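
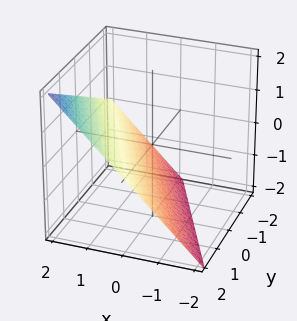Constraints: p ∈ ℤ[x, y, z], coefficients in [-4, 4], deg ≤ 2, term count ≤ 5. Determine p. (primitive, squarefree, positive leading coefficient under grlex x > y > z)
2*x + y - 2*z - 2

1. deg p = 1. Every cross-section is a straight line — this is a plane.
2. Checking where it meets the axes: it meets the y-axis at y = 2 (among the integer gridlines); it crosses the x-axis at the gridline x = 1; one z-axis crossing is at z = -1.
3. Matching integer coefficients to the picture gives p.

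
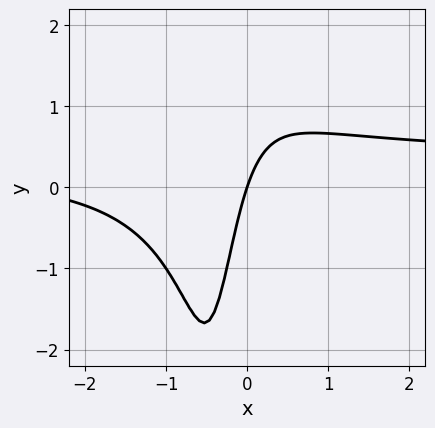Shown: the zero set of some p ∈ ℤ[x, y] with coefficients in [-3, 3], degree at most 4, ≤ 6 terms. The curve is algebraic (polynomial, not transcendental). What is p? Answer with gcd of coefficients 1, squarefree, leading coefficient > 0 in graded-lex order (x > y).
3*x^2*y - x^2 + 2*x*y - 3*x + y

First, deg p = 3. No degree-2 curve has this shape.
Next, from the visible intercepts: it crosses the x-axis at the gridline x = 0; one y-axis crossing is at y = 0.
Finally, together with the visible shape, these determine p as stated.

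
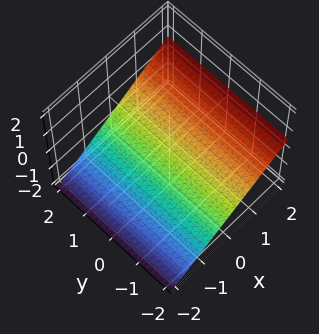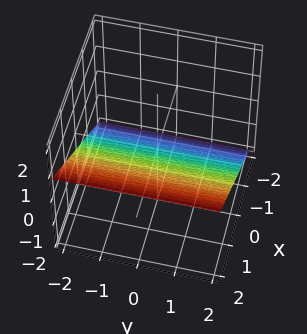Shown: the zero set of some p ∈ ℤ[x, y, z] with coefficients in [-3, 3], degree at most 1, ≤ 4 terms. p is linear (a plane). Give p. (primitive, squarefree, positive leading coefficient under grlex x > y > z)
2*x - 3*z - 2

1. deg p = 1.
2. From the axis intercepts and sections: it crosses the x-axis at the gridline x = 1; no y-intercept at any integer in the box.
3. Matching integer coefficients to the picture gives p.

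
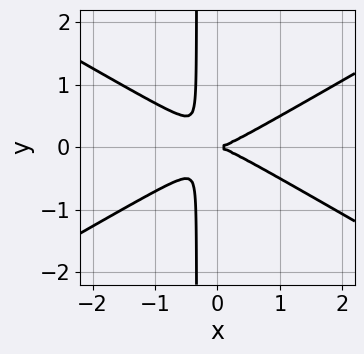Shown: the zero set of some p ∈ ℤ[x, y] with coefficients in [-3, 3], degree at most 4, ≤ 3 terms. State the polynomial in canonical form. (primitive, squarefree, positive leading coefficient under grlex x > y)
(a) The degree is 3 — a generic line meets the curve in up to 3 points.
(b) Symmetries: it's symmetric under y → −y, forcing even powers of y.
(c) From the axis intercepts and sections: it crosses the x-axis at the gridline x = 0; it crosses the y-axis at the gridline y = 0.
(d) Matching integer coefficients to the picture gives p.

x^3 - 3*x*y^2 - y^2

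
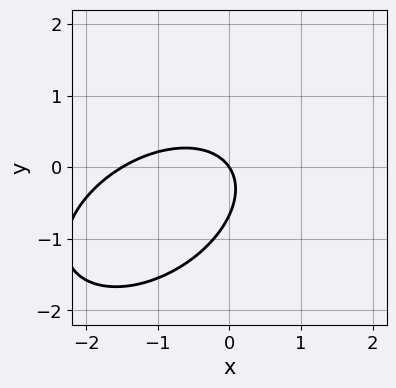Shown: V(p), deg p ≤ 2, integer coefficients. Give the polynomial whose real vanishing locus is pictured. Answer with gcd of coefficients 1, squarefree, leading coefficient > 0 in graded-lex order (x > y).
2*x^2 - 2*x*y + 3*y^2 + 3*x + 2*y

(a) deg p = 2.
(b) Checking where it meets the axes: one x-axis crossing is at x = 0; it meets the y-axis at y = 0 (among the integer gridlines).
(c) Fitting integer coefficients to these (and the overall shape) gives p.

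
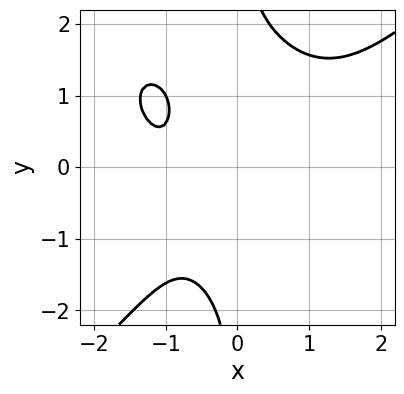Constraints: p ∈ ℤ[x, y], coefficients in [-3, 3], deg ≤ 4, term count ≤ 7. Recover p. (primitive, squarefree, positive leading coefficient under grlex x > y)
The degree is 4 — the shape is more complex than any degree-3 curve.
Reading off the gridlines: no y-intercept at any integer in the box; the curve avoids every integer x-axis point in the box.
Matching integer coefficients to the picture gives p.

x^4 - x*y^3 - 2*x^2*y + 3*x + 3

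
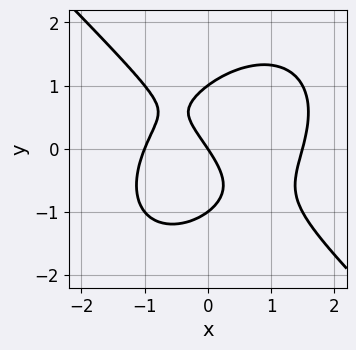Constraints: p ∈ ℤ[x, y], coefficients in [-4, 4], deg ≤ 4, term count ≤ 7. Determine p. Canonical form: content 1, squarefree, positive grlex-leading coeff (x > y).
2*x^3 + 2*y^3 - x^2 - 3*x - 2*y

deg p = 3. The shape is more complex than any degree-2 curve.
Observable constraints: among the integer gridlines, it crosses the y-axis at y ∈ {-1, 0, 1}; the x-axis gridline crossings are at x ∈ {-1, 0}.
Putting this together gives p.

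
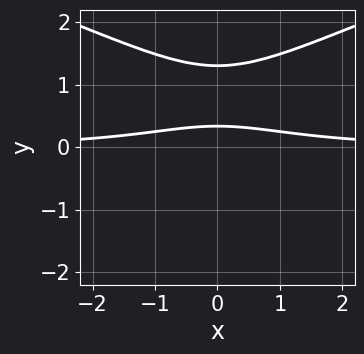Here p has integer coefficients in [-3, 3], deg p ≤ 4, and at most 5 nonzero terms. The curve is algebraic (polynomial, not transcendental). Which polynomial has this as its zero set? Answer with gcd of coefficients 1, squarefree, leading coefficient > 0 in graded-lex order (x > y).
y^4 - x^2*y - 3*y + 1

1. Degree: a generic line meets the curve in up to 4 points, so deg p = 4.
2. Symmetries: it's symmetric under x → −x, forcing even powers of x.
3. Checking where it meets the axes: the curve avoids every integer x-axis point in the box.
4. Assembling these constraints gives the stated polynomial.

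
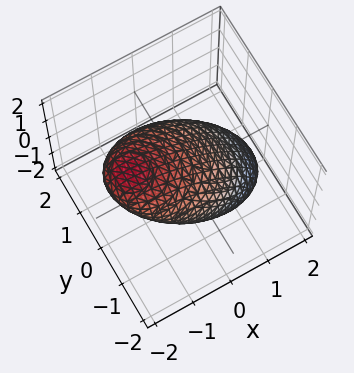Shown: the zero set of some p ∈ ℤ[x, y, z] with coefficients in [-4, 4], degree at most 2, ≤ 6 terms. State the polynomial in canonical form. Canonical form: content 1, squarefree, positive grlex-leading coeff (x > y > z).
2*x^2 + 3*x*z + 2*y^2 + 2*z^2 - 3

(a) The degree is 2 — a generic line meets the surface in up to 2 points.
(b) The integer polynomial consistent with all of this is the stated p.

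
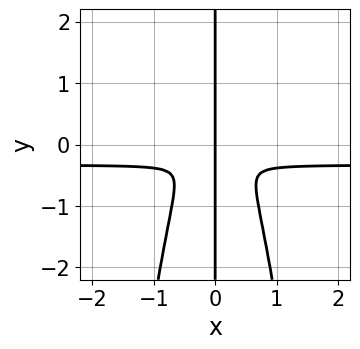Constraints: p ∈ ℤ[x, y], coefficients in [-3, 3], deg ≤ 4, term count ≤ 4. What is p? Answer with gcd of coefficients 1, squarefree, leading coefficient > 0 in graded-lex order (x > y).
3*x^3*y + x^3 + x*y^2

deg p = 4. No degree-3 curve has this shape.
From the axis intercepts and sections: every point of the y-axis in the box is on the curve; it meets the x-axis at x = 0 (among the integer gridlines).
Solving for integer coefficients yields p as stated.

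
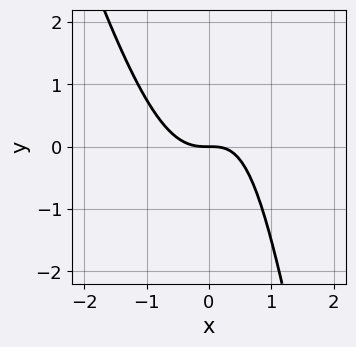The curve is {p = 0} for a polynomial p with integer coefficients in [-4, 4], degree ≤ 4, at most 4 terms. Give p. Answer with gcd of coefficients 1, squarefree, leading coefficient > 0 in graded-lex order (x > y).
1. deg p = 3.
2. From the axis intercepts and sections: it meets the y-axis at y = 0 (among the integer gridlines); one x-axis crossing is at x = 0.
3. The integer polynomial consistent with all of this is the stated p.

3*x^3 + x^2*y - x*y + 2*y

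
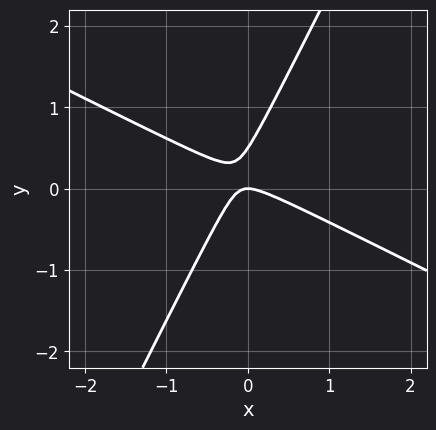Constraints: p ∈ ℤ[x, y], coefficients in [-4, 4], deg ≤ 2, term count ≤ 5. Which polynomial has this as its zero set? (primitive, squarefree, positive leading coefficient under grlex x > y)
2*x^2 + 3*x*y - 2*y^2 + y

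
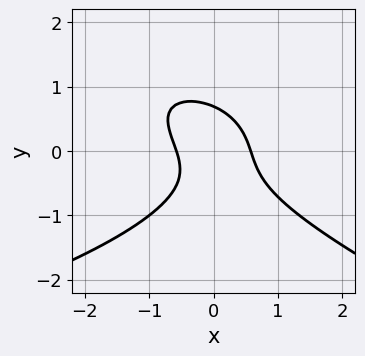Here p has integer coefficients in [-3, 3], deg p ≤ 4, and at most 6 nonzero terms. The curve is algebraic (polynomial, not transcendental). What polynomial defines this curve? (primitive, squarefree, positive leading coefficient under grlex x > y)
1. The degree is 3 — a generic line meets the curve in up to 3 points.
2. Putting this together gives p.

x*y^2 + 3*y^3 + 3*x^2 + 2*x*y - 1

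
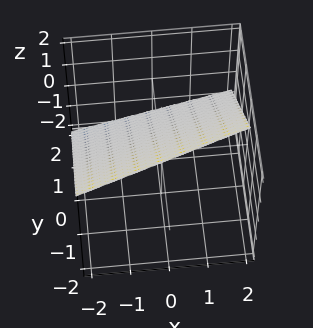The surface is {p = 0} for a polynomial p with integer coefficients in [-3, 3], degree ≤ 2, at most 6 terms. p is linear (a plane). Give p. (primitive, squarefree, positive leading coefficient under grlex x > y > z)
x - 3*y - 3*z + 2

(a) deg p = 1. Every cross-section is a straight line — this is a plane.
(b) From the axis intercepts and sections: it crosses the x-axis at the gridline x = -2.
(c) Assembling these constraints gives the stated polynomial.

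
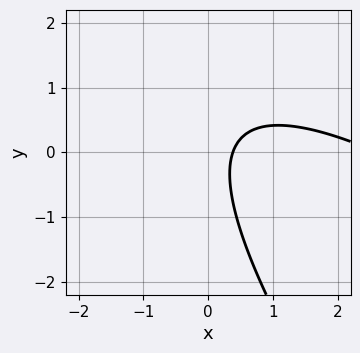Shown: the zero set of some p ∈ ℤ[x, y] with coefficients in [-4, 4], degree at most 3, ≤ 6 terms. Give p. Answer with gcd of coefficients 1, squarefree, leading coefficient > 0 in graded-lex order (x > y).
deg p = 2. No degree-1 curve has this shape.
From the visible intercepts: it misses every integer gridline on the y-axis.
The integer polynomial consistent with all of this is the stated p.

x^2 + 2*x*y + y^2 - 3*x + 1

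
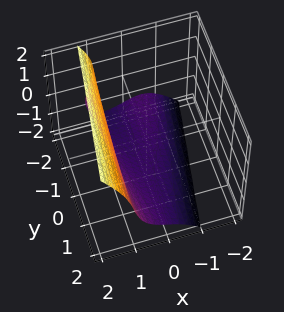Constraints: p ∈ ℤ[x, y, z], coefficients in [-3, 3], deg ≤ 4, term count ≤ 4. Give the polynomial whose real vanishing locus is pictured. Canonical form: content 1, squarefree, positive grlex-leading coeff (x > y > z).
First, deg p = 3.
Then, from the visible intercepts: no y-intercept at any integer in the box; one x-axis crossing is at x = 1.
Finally, fitting integer coefficients to these (and the overall shape) gives p.

3*x^3 - x*y*z - z^3 - 3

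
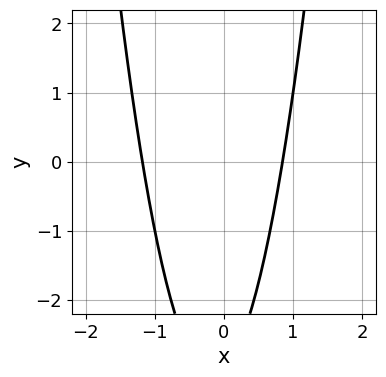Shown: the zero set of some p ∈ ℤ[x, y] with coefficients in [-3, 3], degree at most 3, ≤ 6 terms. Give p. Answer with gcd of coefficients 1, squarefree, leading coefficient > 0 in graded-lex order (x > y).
3*x^2 + x - y - 3

1. The degree is 2 — the shape is more complex than any degree-1 curve.
2. Reading off the gridlines: no y-intercept at any integer in the box.
3. Matching integer coefficients to the picture gives p.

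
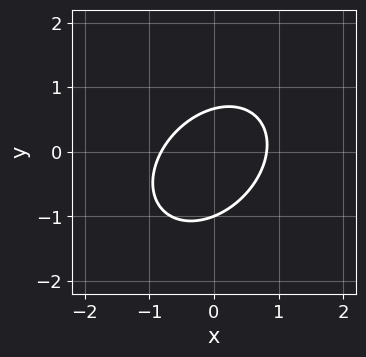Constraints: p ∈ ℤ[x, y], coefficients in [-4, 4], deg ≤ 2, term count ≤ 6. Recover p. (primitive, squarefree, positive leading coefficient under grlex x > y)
3*x^2 - 2*x*y + 3*y^2 + y - 2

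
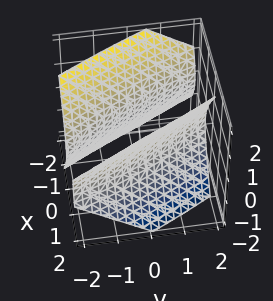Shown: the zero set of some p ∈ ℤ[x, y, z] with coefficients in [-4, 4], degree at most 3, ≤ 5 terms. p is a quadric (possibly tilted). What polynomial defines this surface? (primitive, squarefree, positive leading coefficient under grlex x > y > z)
I count 2 distinct pieces.
deg p = 2.
From the visible intercepts: the surface avoids every integer z-axis point in the box; among the integer gridlines, it crosses the x-axis at x ∈ {-1, 1}.
Putting this together gives p.

3*x^2 + 3*x*y + y^2 - 2*z^2 - 3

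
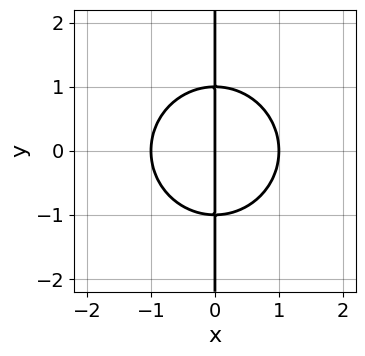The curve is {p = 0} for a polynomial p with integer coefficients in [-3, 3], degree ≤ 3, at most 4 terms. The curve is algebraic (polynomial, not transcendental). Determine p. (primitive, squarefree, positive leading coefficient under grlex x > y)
x^3 + x*y^2 - x

1. The degree is 3 — the shape is more complex than any degree-2 curve.
2. Symmetries: the y ↦ −y reflection is a symmetry, so y appears only in even powers.
3. From the axis intercepts and sections: every point of the y-axis in the box is on the curve; among the integer gridlines, it crosses the x-axis at x ∈ {-1, 0, 1}.
4. These observations pin down the coefficients.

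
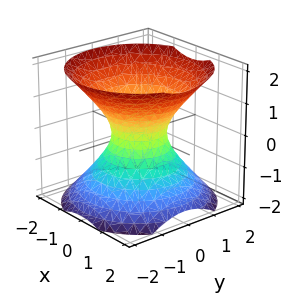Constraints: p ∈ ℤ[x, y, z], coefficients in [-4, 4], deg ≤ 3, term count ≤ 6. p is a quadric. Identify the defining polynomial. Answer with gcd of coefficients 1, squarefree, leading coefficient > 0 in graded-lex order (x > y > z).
3*x^2 + 3*y^2 - 3*z^2 - 2

First, deg p = 2.
Next, symmetries: the z ↦ −z reflection is a symmetry, so z appears only in even powers; the z-axis is an axis of rotation, so x and y enter only as x² + y².
Next, from the axis intercepts and sections: no z-intercept at any integer in the box; a circular section at z = -1 has radius between 1 and 2.
Finally, putting this together gives p.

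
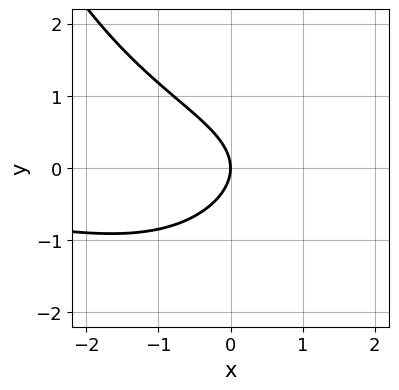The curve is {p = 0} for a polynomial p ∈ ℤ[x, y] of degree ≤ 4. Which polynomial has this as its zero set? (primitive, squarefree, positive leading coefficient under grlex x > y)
x^2*y - 3*y^2 - 3*x

First, the degree is 3 — no degree-2 curve has this shape.
Then, against the integer gridlines: one x-axis crossing is at x = 0; one y-axis crossing is at y = 0.
Finally, putting this together gives p.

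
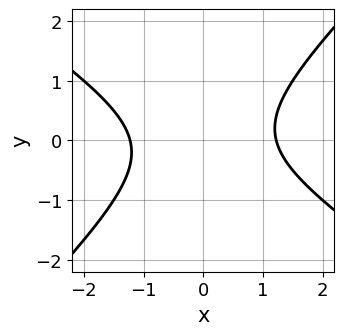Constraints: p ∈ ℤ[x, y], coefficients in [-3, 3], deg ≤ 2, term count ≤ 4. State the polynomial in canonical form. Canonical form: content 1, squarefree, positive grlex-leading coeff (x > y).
2*x^2 + x*y - 3*y^2 - 3

Degree: the shape is more complex than any degree-1 curve, so deg p = 2.
Against the integer gridlines: no y-intercept at any integer in the box.
Matching integer coefficients to the picture gives p.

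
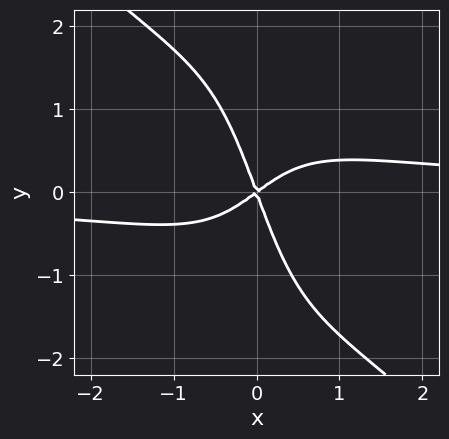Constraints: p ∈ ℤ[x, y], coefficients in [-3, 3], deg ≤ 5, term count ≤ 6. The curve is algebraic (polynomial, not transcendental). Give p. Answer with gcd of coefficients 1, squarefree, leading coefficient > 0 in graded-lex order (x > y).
(a) deg p = 4.
(b) Reading off the gridlines: it crosses the y-axis at the gridline y = 0; it crosses the x-axis at the gridline x = 0.
(c) Solving for integer coefficients yields p as stated.

2*x^3*y + 2*x^2*y^2 - 2*x^2 + 2*x*y + y^2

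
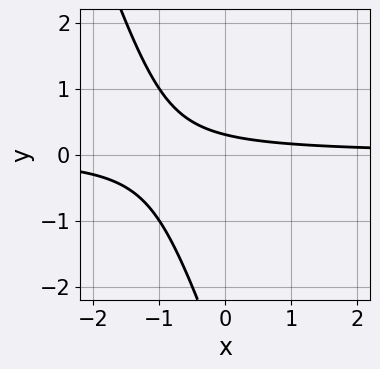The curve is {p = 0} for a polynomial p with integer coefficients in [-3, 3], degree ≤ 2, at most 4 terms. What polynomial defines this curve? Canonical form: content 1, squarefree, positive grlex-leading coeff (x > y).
1. deg p = 2. A generic line meets the curve in up to 2 points.
2. Reading off the gridlines: it misses every integer gridline on the x-axis.
3. Fitting integer coefficients to these (and the overall shape) gives p.

3*x*y + y^2 + 3*y - 1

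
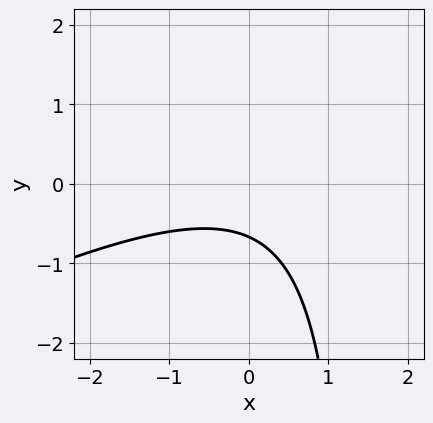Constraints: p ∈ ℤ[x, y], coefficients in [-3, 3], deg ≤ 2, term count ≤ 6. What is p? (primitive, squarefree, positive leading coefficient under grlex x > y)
x^2 - 2*x*y + 3*y + 2

(a) The degree is 2 — the shape is more complex than any degree-1 curve.
(b) Reading off the gridlines: the curve avoids every integer x-axis point in the box.
(c) Matching integer coefficients to the picture gives p.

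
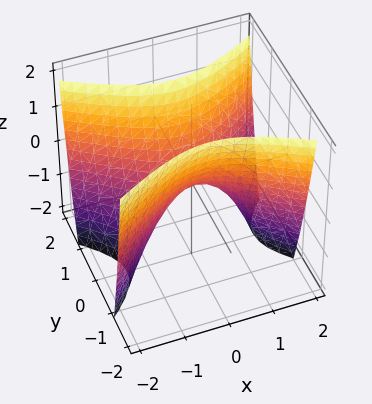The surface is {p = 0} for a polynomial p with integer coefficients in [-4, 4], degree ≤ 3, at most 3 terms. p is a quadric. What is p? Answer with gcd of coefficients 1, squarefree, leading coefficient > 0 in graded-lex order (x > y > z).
Degree: a saddle surface; a quadric, so deg p = 2.
Symmetries: mirror symmetry x ↦ −x ⇒ only even powers of x; the y ↦ −y reflection is a symmetry, so y appears only in even powers.
Observable constraints: it crosses the x-axis at the gridline x = 0; it meets the y-axis at y = 0 (among the integer gridlines); one z-axis crossing is at z = 0.
Together with the visible shape, these determine p as stated.

x^2 - 2*y^2 + z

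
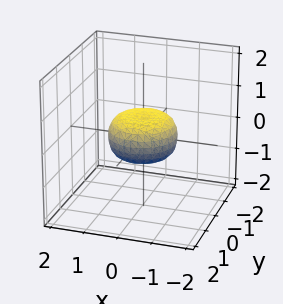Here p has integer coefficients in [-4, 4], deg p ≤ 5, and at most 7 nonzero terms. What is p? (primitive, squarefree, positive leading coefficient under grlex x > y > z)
(a) Degree: no degree-3 surface has this shape, so deg p = 4.
(b) By symmetry, the z-axis is an axis of rotation, so x and y enter only as x² + y².
(c) From the visible intercepts: among the integer gridlines, it crosses the y-axis at y ∈ {-1, 1}; among the integer gridlines, it crosses the x-axis at x ∈ {-1, 1}; a circular section at z = 0 has radius exactly 1.
(d) Solving for integer coefficients yields p as stated.

2*x^4 + 4*x^2*y^2 + 2*y^4 - x^2 - y^2 + 3*z^2 - 1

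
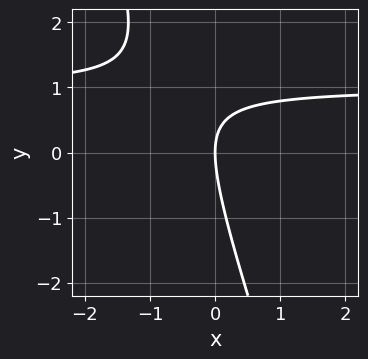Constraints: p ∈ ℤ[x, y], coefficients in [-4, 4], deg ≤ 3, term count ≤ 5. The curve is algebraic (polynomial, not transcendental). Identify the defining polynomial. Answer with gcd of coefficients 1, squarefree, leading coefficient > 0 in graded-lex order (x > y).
3*x*y + y^2 - 3*x

Degree: the shape is more complex than any degree-1 curve, so deg p = 2.
Observable constraints: one x-axis crossing is at x = 0; one y-axis crossing is at y = 0.
These observations pin down the coefficients.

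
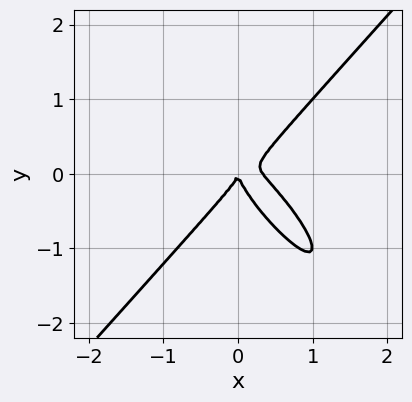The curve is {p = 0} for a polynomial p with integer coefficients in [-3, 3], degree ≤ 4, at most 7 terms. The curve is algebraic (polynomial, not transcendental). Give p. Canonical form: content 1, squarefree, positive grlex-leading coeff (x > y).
3*x^3 + 2*x^2*y - 2*x*y^2 - 2*y^3 - x^2

(a) deg p = 3. The shape is more complex than any degree-2 curve.
(b) Checking where it meets the axes: it crosses the x-axis at the gridline x = 0; it meets the y-axis at y = 0 (among the integer gridlines).
(c) Together with the visible shape, these determine p as stated.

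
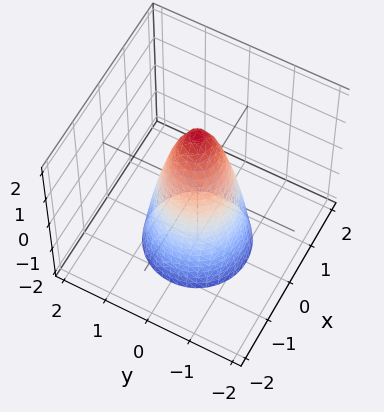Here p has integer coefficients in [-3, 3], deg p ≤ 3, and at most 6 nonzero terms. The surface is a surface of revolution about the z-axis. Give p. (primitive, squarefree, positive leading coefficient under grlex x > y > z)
First, the degree is 2 — no degree-1 surface has this shape.
Next, by symmetry, every cross-section ⟂ z is a circle, so x, y appear only via x² + y².
Next, observable constraints: a circular section at z = -2 has radius between 1 and 2; one z-axis crossing is at z = 2.
Finally, assembling these constraints gives the stated polynomial.

3*x^2 + 3*y^2 + z - 2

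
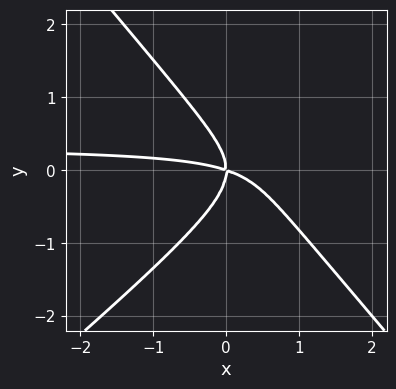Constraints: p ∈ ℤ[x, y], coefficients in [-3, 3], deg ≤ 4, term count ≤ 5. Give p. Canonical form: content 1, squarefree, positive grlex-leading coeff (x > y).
3*x^2*y - x*y^2 - 3*y^3 - x^2 - 3*x*y

(a) Degree: the shape is more complex than any degree-2 curve, so deg p = 3.
(b) Observable constraints: it crosses the x-axis at the gridline x = 0; it crosses the y-axis at the gridline y = 0.
(c) Putting this together gives p.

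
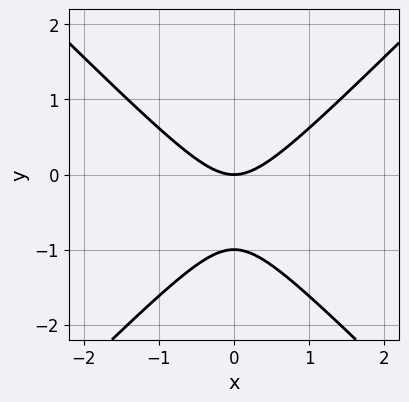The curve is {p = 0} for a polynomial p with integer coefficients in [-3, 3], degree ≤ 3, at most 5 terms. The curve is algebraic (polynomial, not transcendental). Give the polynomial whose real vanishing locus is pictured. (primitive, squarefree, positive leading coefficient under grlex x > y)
x^2 - y^2 - y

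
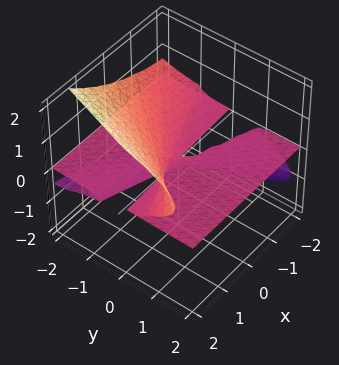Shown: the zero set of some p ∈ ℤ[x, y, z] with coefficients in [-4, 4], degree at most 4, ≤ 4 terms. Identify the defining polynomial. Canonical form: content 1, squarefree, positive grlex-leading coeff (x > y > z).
3*x*z^2 - 3*z^3 - 2*y*z

(a) Degree: the shape is more complex than any degree-2 surface, so deg p = 3.
(b) Against the integer gridlines: every point of the y-axis in the box is on the surface; one z-axis crossing is at z = 0.
(c) Matching integer coefficients to the picture gives p.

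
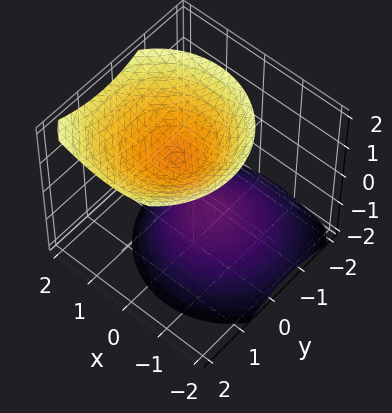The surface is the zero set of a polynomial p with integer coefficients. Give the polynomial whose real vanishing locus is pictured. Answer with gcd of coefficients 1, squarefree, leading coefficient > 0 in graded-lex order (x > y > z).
2*x^2 - x*z + 2*y^2 - y*z - 2*z^2 + 2

(a) The picture has 2 separate pieces. They look like related sheets of one shape, so recover p as a whole.
(b) Degree: the shape is more complex than any degree-1 surface, so deg p = 2.
(c) Against the integer gridlines: no y-intercept at any integer in the box; no x-intercept at any integer in the box.
(d) The integer polynomial consistent with all of this is the stated p. Check: (0, 0, -1) on the z-axis lies on the surface, and p(0, 0, -1) = 0. ✓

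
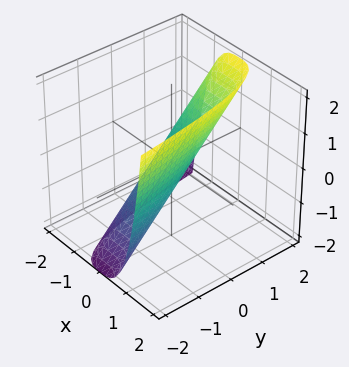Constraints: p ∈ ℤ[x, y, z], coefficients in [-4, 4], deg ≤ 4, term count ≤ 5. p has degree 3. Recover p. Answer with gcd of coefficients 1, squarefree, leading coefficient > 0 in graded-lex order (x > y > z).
x^3 + y - z

First, degree: no degree-2 surface has this shape, so deg p = 3.
Then, observable constraints: it meets the x-axis at x = 0 (among the integer gridlines); it crosses the y-axis at the gridline y = 0; one z-axis crossing is at z = 0.
Finally, together with the visible shape, these determine p as stated.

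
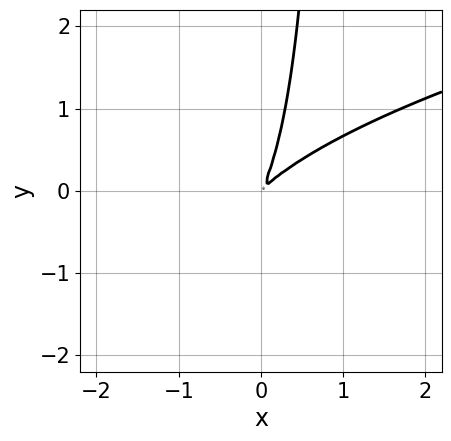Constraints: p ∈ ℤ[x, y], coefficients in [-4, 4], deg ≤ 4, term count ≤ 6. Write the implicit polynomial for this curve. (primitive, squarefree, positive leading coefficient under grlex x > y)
1. Degree: the shape is more complex than any degree-2 curve, so deg p = 3.
2. Solving for integer coefficients yields p as stated.

x*y^2 - 2*x^2 + 3*x*y - y^2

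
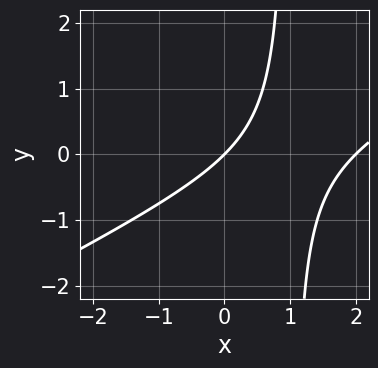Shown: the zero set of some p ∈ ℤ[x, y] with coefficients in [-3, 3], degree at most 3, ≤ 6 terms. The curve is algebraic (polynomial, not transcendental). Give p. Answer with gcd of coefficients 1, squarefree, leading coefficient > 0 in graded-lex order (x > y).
x^2 - 2*x*y - 2*x + 2*y

(a) deg p = 2.
(b) From the visible intercepts: it crosses the y-axis at the gridline y = 0; the x-axis gridline crossings are at x ∈ {0, 2}.
(c) These observations pin down the coefficients.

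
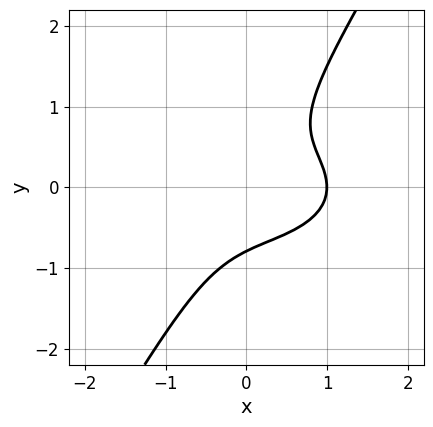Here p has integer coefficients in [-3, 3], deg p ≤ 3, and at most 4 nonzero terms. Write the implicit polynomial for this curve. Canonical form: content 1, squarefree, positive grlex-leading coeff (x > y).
First, degree: a generic line meets the curve in up to 3 points, so deg p = 3.
Then, from the axis intercepts and sections: it meets the x-axis at x = 1 (among the integer gridlines).
Finally, fitting integer coefficients to these (and the overall shape) gives p.

x^3 + 3*x*y^2 - 2*y^3 - 1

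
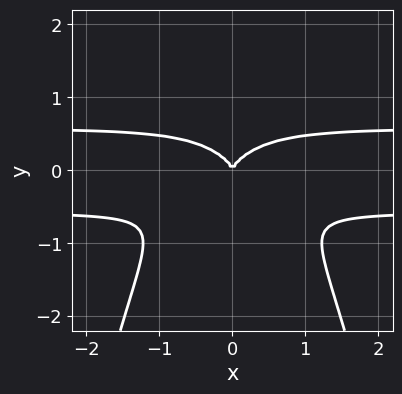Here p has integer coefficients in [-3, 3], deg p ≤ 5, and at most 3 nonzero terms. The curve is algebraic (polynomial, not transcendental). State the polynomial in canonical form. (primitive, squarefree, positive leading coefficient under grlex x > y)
(a) Degree: a generic line meets the curve in up to 4 points, so deg p = 4.
(b) Symmetries: it's symmetric under x → −x, forcing even powers of x.
(c) From the visible intercepts: it crosses the y-axis at the gridline y = 0; it meets the x-axis at x = 0 (among the integer gridlines).
(d) Matching integer coefficients to the picture gives p.

3*x^2*y^2 + 3*y^3 - x^2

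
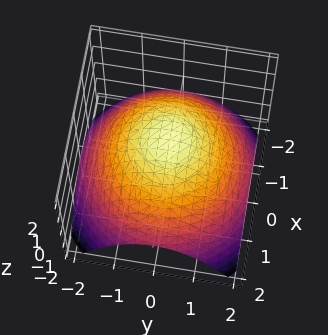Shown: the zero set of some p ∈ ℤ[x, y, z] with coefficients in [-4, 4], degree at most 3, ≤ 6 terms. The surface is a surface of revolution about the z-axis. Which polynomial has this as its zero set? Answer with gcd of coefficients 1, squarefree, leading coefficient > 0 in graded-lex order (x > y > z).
x^2 + y^2 + 2*z - 3

(a) Degree: no degree-1 surface has this shape, so deg p = 2.
(b) Symmetries: every cross-section ⟂ z is a circle, so x, y appear only via x² + y².
(c) Checking where it meets the axes: a circular section at z = 1 has radius exactly 1.
(d) Assembling these constraints gives the stated polynomial.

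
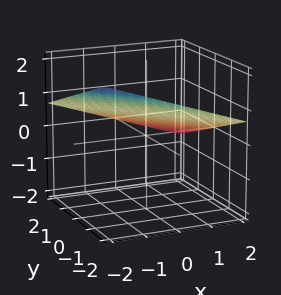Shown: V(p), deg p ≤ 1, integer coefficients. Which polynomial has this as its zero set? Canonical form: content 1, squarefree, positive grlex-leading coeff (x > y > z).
First, degree: every cross-section is a straight line — this is a plane, so deg p = 1.
Next, from the axis intercepts and sections: one x-axis crossing is at x = 2; one y-axis crossing is at y = 2.
Finally, together with the visible shape, these determine p as stated.

x + y + 3*z - 2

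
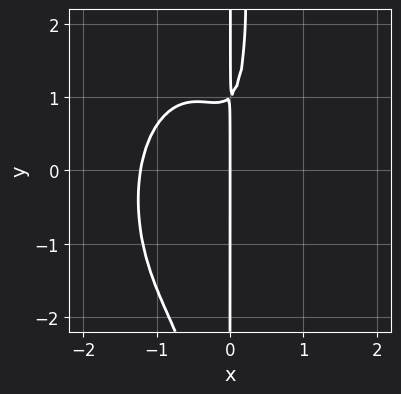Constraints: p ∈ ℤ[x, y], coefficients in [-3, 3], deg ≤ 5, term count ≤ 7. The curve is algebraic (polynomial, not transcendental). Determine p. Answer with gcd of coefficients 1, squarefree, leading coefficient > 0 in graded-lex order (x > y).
1. The degree is 4 — the shape is more complex than any degree-3 curve.
2. Against the integer gridlines: it crosses the x-axis at the gridline x = 0; the visible y-axis segment lies entirely on the curve.
3. These observations pin down the coefficients.

3*x^4 + x^2*y^2 + 3*x^3 - x*y + x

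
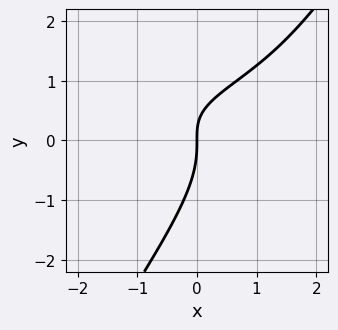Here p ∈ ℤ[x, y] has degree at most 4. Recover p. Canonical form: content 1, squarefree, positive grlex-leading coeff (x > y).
First, the degree is 3 — the shape is more complex than any degree-2 curve.
Then, observable constraints: one x-axis crossing is at x = 0; it meets the y-axis at y = 0 (among the integer gridlines).
Finally, solving for integer coefficients yields p as stated.

3*x*y^2 - 2*y^3 - 3*x*y + 3*x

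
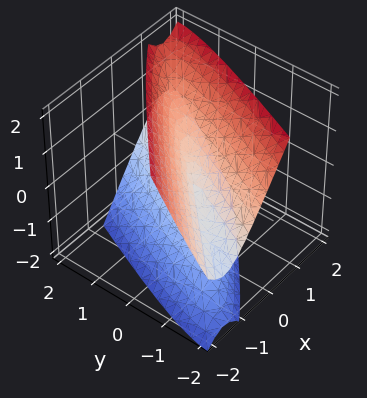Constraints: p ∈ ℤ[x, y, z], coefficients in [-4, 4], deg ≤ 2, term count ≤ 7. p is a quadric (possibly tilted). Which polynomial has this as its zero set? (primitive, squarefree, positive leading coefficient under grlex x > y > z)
1. The degree is 2 — a generic line meets the surface in up to 2 points.
2. Observable constraints: it meets the y-axis at y = 0 (among the integer gridlines); it meets the x-axis at x = 0 (among the integer gridlines); one z-axis crossing is at z = 0.
3. The integer polynomial consistent with all of this is the stated p.

2*x^2 - 3*x*y + y^2 + y*z - z^2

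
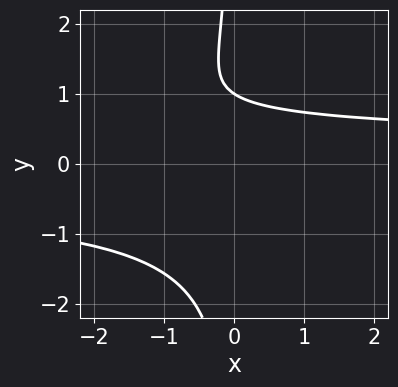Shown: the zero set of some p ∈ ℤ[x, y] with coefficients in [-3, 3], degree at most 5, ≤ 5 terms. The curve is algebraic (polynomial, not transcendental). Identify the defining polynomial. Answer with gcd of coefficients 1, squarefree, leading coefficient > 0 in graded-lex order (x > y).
First, the degree is 4 — no degree-3 curve has this shape.
Then, from the visible intercepts: no x-intercept at any integer in the box; it meets the y-axis at y = 1 (among the integer gridlines).
Finally, these observations pin down the coefficients.

2*x*y^3 + 3*y - 3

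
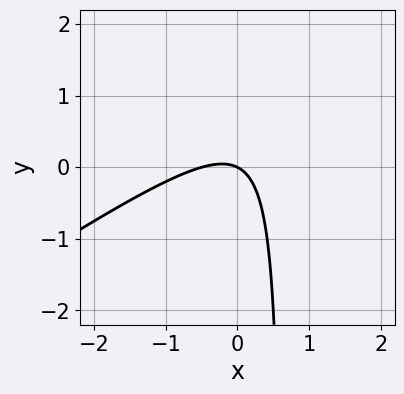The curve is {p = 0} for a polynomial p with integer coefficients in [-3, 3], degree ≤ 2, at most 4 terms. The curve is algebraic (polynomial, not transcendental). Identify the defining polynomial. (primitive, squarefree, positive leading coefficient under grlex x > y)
2*x^2 - 3*x*y + x + 2*y

First, the degree is 2 — a generic line meets the curve in up to 2 points.
Next, against the integer gridlines: one x-axis crossing is at x = 0; it meets the y-axis at y = 0 (among the integer gridlines).
Finally, together with the visible shape, these determine p as stated.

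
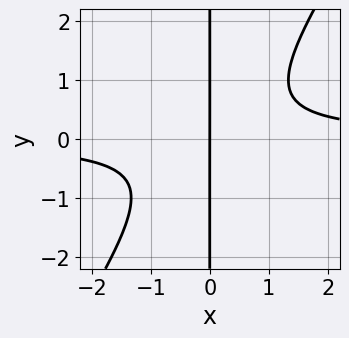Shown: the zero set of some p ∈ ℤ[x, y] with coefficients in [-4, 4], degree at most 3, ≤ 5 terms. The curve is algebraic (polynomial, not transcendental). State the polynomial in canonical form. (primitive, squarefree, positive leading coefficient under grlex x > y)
The degree is 3 — a generic line meets the curve in up to 3 points.
Checking where it meets the axes: one x-axis crossing is at x = 0; the visible y-axis segment lies entirely on the curve.
Assembling these constraints gives the stated polynomial.

3*x^2*y - 2*x*y^2 - 2*x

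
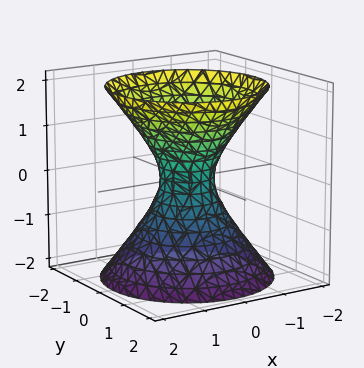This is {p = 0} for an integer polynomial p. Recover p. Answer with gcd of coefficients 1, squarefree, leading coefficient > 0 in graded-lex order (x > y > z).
1. The degree is 2 — an hourglass — one-sheet hyperboloid; a quadric.
2. Symmetries: it's symmetric under z → −z, forcing even powers of z; rotational symmetry about the z-axis ⇒ p depends on x, y only through x² + y².
3. Against the integer gridlines: a circular section at z = -1 has radius exactly 1; it misses every integer gridline on the z-axis.
4. Solving for integer coefficients yields p as stated.

3*x^2 + 3*y^2 - 2*z^2 - 1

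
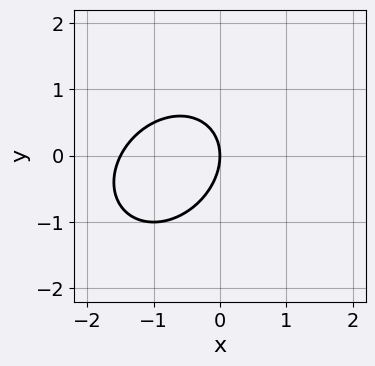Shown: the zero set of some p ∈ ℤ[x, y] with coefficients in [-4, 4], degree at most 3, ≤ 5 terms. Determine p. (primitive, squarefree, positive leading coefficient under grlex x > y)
The degree is 2 — the shape is more complex than any degree-1 curve.
Checking where it meets the axes: it crosses the x-axis at the gridline x = 0; it meets the y-axis at y = 0 (among the integer gridlines).
Fitting integer coefficients to these (and the overall shape) gives p.

2*x^2 - x*y + 2*y^2 + 3*x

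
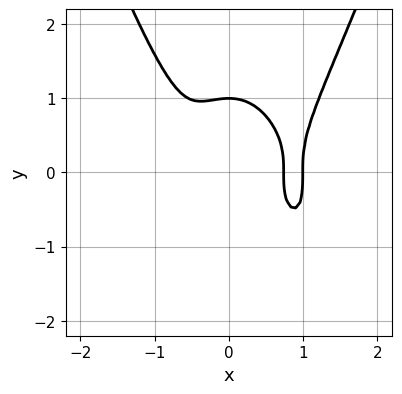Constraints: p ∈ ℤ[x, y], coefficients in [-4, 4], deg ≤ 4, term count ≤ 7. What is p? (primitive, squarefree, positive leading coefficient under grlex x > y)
First, deg p = 4. The shape is more complex than any degree-3 curve.
Next, observable constraints: it crosses the y-axis at the gridline y = 1; it meets the x-axis at x = 1 (among the integer gridlines).
Finally, the integer polynomial consistent with all of this is the stated p.

3*x^4 - 2*x^3 - y^3 - 2*x^2 + 1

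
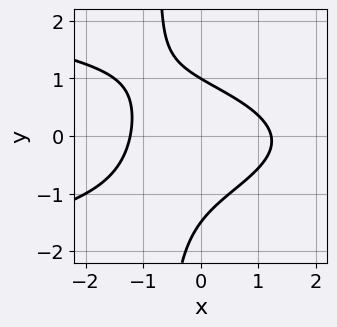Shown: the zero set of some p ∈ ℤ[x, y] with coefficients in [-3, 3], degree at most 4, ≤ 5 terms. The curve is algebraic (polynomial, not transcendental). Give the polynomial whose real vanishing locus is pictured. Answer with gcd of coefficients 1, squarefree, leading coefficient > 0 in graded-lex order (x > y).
3*x*y^2 + 2*x^2 + 2*y^2 + y - 3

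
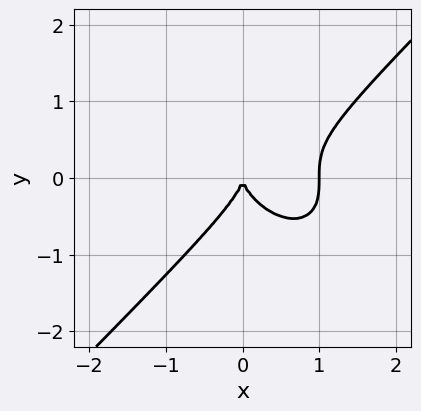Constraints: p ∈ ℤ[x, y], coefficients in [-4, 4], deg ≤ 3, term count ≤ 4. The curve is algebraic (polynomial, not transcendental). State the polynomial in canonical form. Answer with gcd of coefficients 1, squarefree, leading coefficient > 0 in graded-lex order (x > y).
x^3 - y^3 - x^2

Degree: a generic line meets the curve in up to 3 points, so deg p = 3.
Reading off the gridlines: the x-axis gridline crossings are at x ∈ {0, 1}; it crosses the y-axis at the gridline y = 0.
Together with the visible shape, these determine p as stated.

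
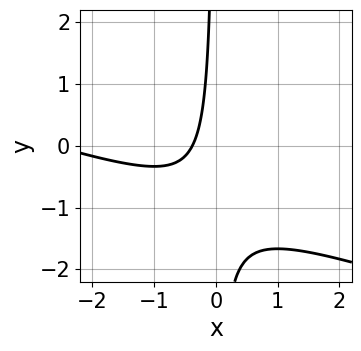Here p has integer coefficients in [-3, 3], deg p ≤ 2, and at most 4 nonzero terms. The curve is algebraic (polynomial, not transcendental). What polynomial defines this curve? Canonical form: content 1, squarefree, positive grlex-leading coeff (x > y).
x^2 + 3*x*y + 3*x + 1

The degree is 2 — a generic line meets the curve in up to 2 points.
Checking where it meets the axes: the curve avoids every integer y-axis point in the box.
Together with the visible shape, these determine p as stated.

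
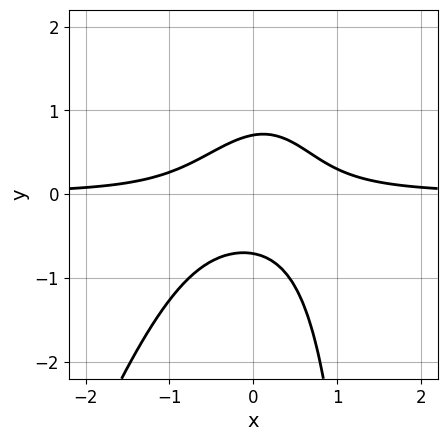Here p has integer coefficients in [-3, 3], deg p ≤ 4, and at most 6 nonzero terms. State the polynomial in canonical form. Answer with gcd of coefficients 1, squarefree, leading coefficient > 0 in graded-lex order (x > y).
3*x^2*y - x*y^2 + 2*y^2 - 1

Degree: the shape is more complex than any degree-2 curve, so deg p = 3.
From the axis intercepts and sections: the curve avoids every integer x-axis point in the box.
The integer polynomial consistent with all of this is the stated p.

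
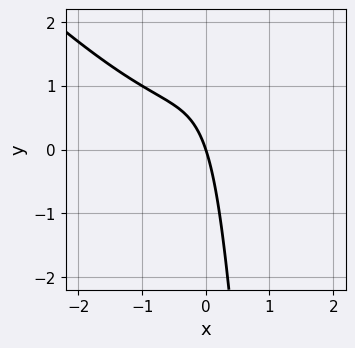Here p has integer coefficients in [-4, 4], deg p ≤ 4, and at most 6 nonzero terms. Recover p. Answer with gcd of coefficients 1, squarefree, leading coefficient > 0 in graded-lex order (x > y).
The degree is 3 — no degree-2 curve has this shape.
From the axis intercepts and sections: it meets the x-axis at x = 0 (among the integer gridlines); it meets the y-axis at y = 0 (among the integer gridlines).
The integer polynomial consistent with all of this is the stated p.

2*x^3 + 2*x^2*y - 2*x*y + 3*x + y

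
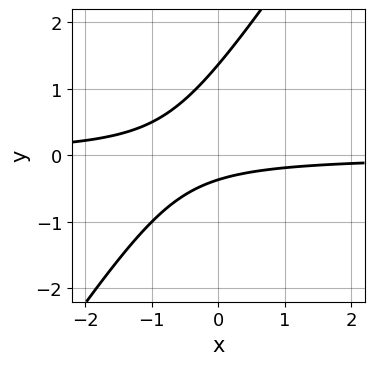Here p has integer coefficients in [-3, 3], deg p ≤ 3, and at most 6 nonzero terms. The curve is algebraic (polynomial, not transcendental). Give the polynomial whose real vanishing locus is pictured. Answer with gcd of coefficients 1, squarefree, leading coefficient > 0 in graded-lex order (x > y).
3*x*y - 2*y^2 + 2*y + 1

(a) Degree: no degree-1 curve has this shape, so deg p = 2.
(b) Observable constraints: no x-intercept at any integer in the box.
(c) The integer polynomial consistent with all of this is the stated p.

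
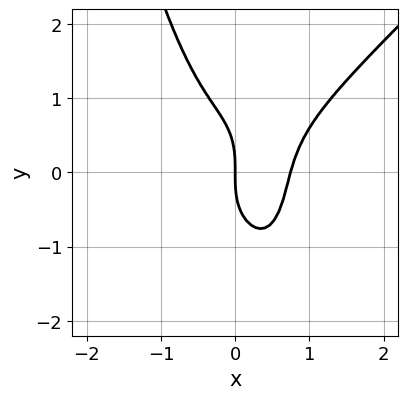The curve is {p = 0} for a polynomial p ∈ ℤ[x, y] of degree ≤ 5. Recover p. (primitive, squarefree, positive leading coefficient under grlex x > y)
First, degree: no degree-3 curve has this shape, so deg p = 4.
Then, from the visible intercepts: it crosses the x-axis at the gridline x = 0; it meets the y-axis at y = 0 (among the integer gridlines).
Finally, the integer polynomial consistent with all of this is the stated p.

3*x^4 - 3*x^3*y - y^3 + x^2 - 2*x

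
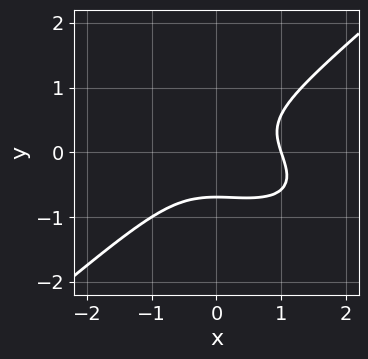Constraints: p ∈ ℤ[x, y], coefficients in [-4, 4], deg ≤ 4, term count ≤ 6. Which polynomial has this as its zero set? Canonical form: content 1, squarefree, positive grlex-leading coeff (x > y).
x^3 + x^2*y - 3*y^3 - 1

deg p = 3. The shape is more complex than any degree-2 curve.
Reading off the gridlines: one x-axis crossing is at x = 1.
Assembling these constraints gives the stated polynomial.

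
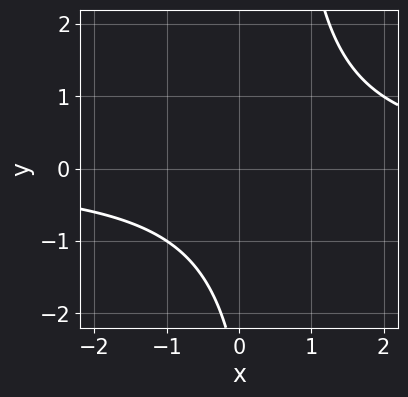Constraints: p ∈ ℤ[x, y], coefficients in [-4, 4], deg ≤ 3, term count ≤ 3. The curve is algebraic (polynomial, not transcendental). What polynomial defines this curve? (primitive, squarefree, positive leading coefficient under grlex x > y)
2*x*y - y - 3

1. deg p = 2.
2. Checking where it meets the axes: no x-intercept at any integer in the box; the curve avoids every integer y-axis point in the box.
3. Putting this together gives p.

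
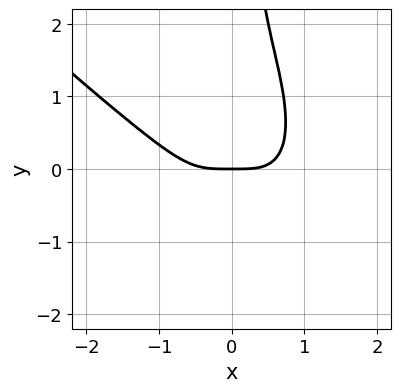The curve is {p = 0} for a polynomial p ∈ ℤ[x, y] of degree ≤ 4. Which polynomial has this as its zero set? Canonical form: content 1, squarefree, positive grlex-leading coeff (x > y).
3*x^4 + 3*x^3*y - 2*x^2*y + 3*x*y^2 - 3*y

Degree: no degree-3 curve has this shape, so deg p = 4.
Observable constraints: one x-axis crossing is at x = 0; one y-axis crossing is at y = 0.
Matching integer coefficients to the picture gives p.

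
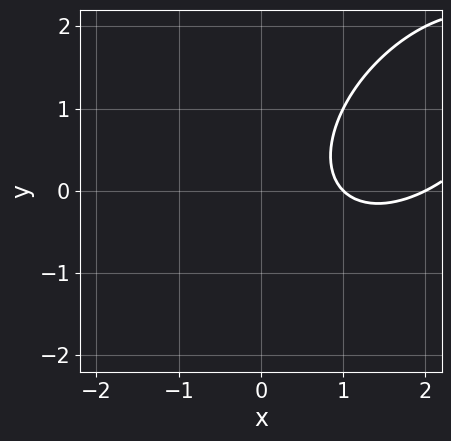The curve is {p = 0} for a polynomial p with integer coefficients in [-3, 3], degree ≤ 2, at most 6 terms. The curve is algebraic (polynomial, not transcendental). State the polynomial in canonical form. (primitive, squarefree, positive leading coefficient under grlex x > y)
x^2 - x*y + y^2 - 3*x + 2

Degree: a generic line meets the curve in up to 2 points, so deg p = 2.
Reading off the gridlines: the curve avoids every integer y-axis point in the box; the x-axis gridline crossings are at x ∈ {1, 2}.
Assembling these constraints gives the stated polynomial.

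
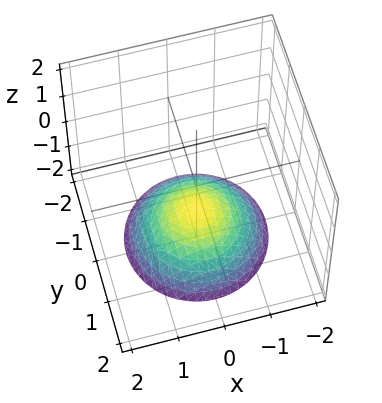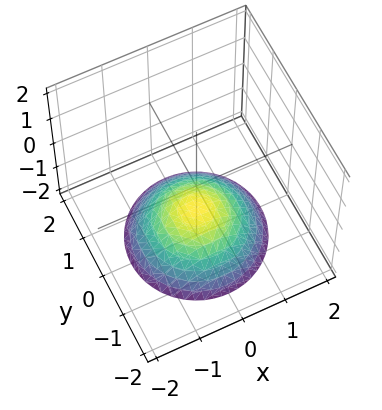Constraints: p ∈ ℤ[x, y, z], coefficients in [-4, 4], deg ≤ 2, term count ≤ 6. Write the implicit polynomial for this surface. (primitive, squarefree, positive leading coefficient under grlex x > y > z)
x^2 + y^2 + 2*z + 2

First, deg p = 2. A generic line meets the surface in up to 2 points.
Next, symmetries: rotational symmetry about the z-axis ⇒ p depends on x, y only through x² + y².
Then, from the visible intercepts: no x-intercept at any integer in the box; a circular section at z = -2 has radius between 1 and 2; it misses every integer gridline on the y-axis; it meets the z-axis at z = -1 (among the integer gridlines).
Finally, solving for integer coefficients yields p as stated.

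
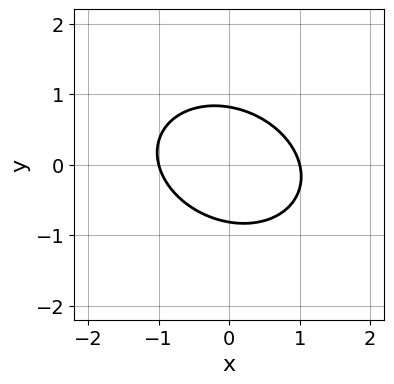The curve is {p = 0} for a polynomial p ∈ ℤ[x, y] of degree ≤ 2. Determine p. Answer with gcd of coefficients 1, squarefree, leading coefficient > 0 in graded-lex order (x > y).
2*x^2 + x*y + 3*y^2 - 2

First, the degree is 2 — the shape is more complex than any degree-1 curve.
Next, from the visible intercepts: among the integer gridlines, it crosses the x-axis at x ∈ {-1, 1}.
Finally, assembling these constraints gives the stated polynomial.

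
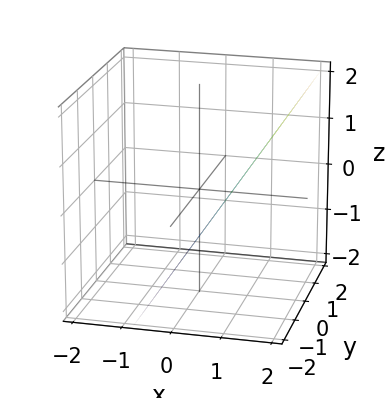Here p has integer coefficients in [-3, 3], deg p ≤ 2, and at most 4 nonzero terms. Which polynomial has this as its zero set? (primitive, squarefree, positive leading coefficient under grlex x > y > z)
3*x - 2*z - 2

First, the degree is 1 — the surface is flat (a plane).
Next, checking where it meets the axes: it misses every integer gridline on the y-axis; one z-axis crossing is at z = -1.
Finally, the integer polynomial consistent with all of this is the stated p.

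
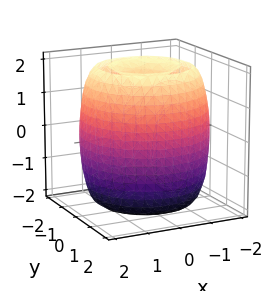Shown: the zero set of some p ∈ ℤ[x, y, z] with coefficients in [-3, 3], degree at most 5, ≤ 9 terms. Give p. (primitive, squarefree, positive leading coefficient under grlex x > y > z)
The picture has 2 separate pieces. They look like related sheets of one shape, so recover p as a whole.
The degree is 4 — a generic line meets the surface in up to 4 points.
By symmetry, every cross-section ⟂ z is a circle, so x, y appear only via x² + y².
Reading off the gridlines: a circular section at z = 1 has radius between 1 and 2.
Fitting integer coefficients to these (and the overall shape) gives p.

x^4 + 2*x^2*y^2 + y^4 - 3*x^2 - 3*y^2 + z^2 - 2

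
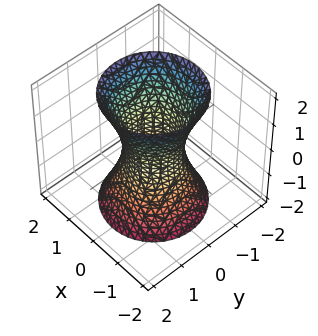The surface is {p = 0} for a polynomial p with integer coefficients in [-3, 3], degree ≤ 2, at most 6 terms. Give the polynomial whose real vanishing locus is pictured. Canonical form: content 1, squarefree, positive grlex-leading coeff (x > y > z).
3*x^2 + 3*y^2 - z^2 - 2

deg p = 2. The shape is more complex than any degree-1 surface.
Symmetries: rotational symmetry about the z-axis ⇒ p depends on x, y only through x² + y².
Reading off the gridlines: a circular section at z = -1 has radius exactly 1; no z-intercept at any integer in the box.
Fitting integer coefficients to these (and the overall shape) gives p.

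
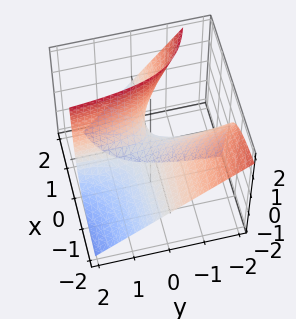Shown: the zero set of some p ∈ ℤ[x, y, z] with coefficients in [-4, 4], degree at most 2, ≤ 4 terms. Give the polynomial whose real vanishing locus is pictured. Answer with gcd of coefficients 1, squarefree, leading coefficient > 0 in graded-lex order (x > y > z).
3*x*y + 3*x*z - 2*z

1. The degree is 2 — the shape is more complex than any degree-1 surface.
2. Observable constraints: it crosses the z-axis at the gridline z = 0; the visible x-axis segment lies entirely on the surface; every point of the y-axis in the box is on the surface.
3. Fitting integer coefficients to these (and the overall shape) gives p.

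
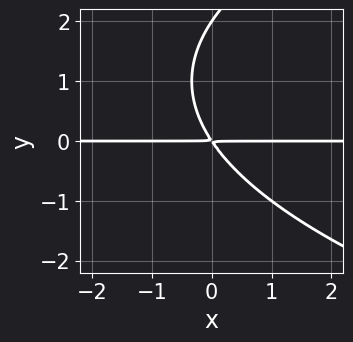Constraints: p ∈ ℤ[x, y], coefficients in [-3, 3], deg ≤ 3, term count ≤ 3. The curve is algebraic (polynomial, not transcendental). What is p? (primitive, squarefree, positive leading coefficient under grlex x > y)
First, the degree is 3 — no degree-2 curve has this shape.
Next, observable constraints: one y-axis crossing is at y = 2; the visible x-axis segment lies entirely on the curve.
Finally, the integer polynomial consistent with all of this is the stated p.

y^3 - 3*x*y - 2*y^2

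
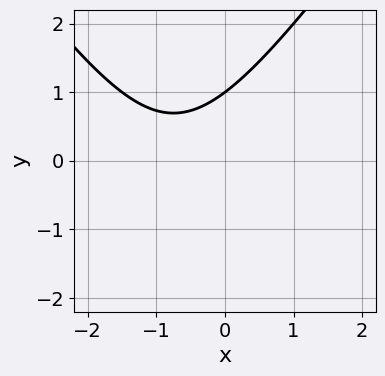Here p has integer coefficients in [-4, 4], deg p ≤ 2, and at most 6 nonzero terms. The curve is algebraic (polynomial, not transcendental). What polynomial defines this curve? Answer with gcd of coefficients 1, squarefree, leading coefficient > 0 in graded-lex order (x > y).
The degree is 2 — the shape is more complex than any degree-1 curve.
From the axis intercepts and sections: it meets the y-axis at y = 1 (among the integer gridlines); it misses every integer gridline on the x-axis.
These observations pin down the coefficients.

2*x^2 - y^2 + 3*x - 2*y + 3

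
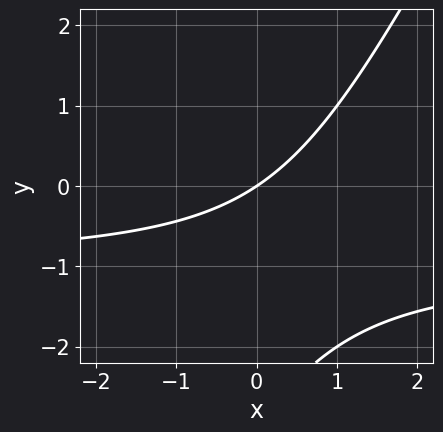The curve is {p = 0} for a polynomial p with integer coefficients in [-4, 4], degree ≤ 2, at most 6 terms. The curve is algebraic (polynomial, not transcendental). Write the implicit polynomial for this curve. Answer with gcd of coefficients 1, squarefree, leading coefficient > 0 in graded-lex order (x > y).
2*x*y - y^2 + 2*x - 3*y

deg p = 2. A generic line meets the curve in up to 2 points.
From the axis intercepts and sections: one x-axis crossing is at x = 0; it crosses the y-axis at the gridline y = 0.
Fitting integer coefficients to these (and the overall shape) gives p.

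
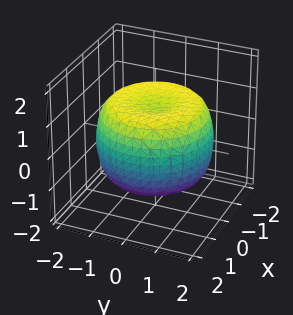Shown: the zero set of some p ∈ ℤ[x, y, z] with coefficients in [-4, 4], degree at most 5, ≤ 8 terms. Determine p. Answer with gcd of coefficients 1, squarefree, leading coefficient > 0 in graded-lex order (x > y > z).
Degree: a generic line meets the surface in up to 4 points, so deg p = 4.
Symmetry: every cross-section ⟂ z is a circle, so x, y appear only via x² + y².
From the axis intercepts and sections: the z-axis gridline crossings are at z ∈ {-1, 1}; a circular section at z = 0 has radius between 1 and 2.
Putting this together gives p.

x^4 + 2*x^2*y^2 + y^4 - 2*x^2 - 2*y^2 + 2*z^2 - 2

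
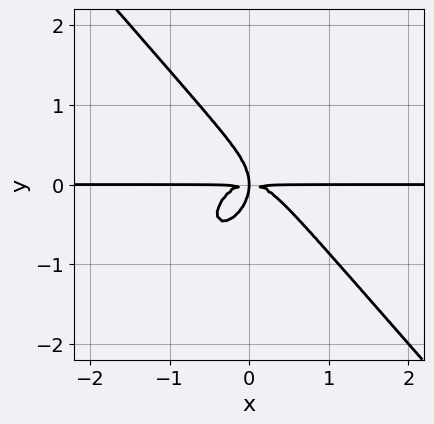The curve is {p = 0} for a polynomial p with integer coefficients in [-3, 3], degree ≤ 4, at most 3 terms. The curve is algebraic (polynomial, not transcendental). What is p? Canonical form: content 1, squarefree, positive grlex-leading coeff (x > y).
Degree: the shape is more complex than any degree-3 curve, so deg p = 4.
Reading off the gridlines: the visible x-axis segment lies entirely on the curve.
Together with the visible shape, these determine p as stated.

3*x^3*y + 2*y^4 + 2*x*y^2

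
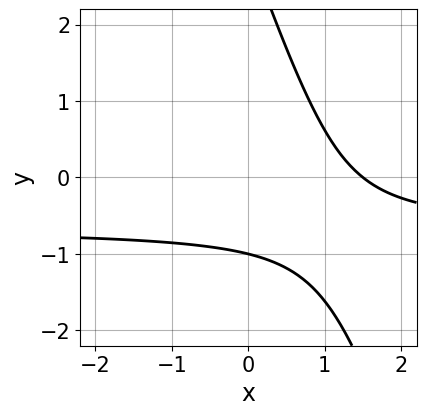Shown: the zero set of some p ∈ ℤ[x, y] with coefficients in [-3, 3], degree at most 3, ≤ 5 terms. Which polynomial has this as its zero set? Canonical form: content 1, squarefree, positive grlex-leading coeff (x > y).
First, the degree is 2 — the shape is more complex than any degree-1 curve.
Next, from the axis intercepts and sections: one y-axis crossing is at y = -1.
Finally, solving for integer coefficients yields p as stated.

3*x*y + y^2 + 2*x - 2*y - 3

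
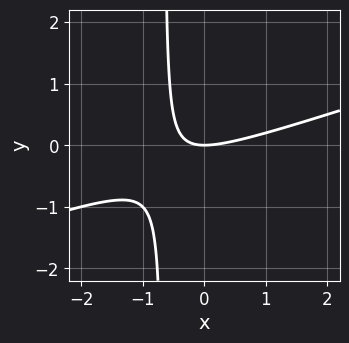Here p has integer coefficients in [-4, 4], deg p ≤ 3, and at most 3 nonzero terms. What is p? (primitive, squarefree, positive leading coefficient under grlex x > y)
First, the degree is 2 — a generic line meets the curve in up to 2 points.
Then, from the visible intercepts: one y-axis crossing is at y = 0; one x-axis crossing is at x = 0.
Finally, together with the visible shape, these determine p as stated.

x^2 - 3*x*y - 2*y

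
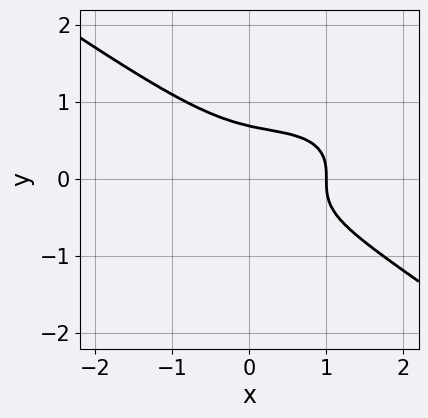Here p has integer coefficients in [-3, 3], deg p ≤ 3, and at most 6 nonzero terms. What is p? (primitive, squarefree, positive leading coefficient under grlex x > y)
x^3 + 3*y^3 - x^2 + x - 1

deg p = 3.
Observable constraints: one x-axis crossing is at x = 1.
Putting this together gives p.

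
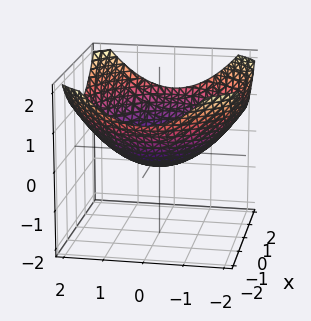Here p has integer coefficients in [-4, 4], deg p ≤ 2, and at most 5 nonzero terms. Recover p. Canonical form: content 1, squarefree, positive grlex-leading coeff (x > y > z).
x^2 + y^2 - 3*z - 1

First, deg p = 2.
Next, symmetries: rotational symmetry about the z-axis ⇒ p depends on x, y only through x² + y².
Then, from the axis intercepts and sections: among the integer gridlines, it crosses the x-axis at x ∈ {-1, 1}; among the integer gridlines, it crosses the y-axis at y ∈ {-1, 1}; a circular section at z = 0 has radius exactly 1.
Finally, these observations pin down the coefficients.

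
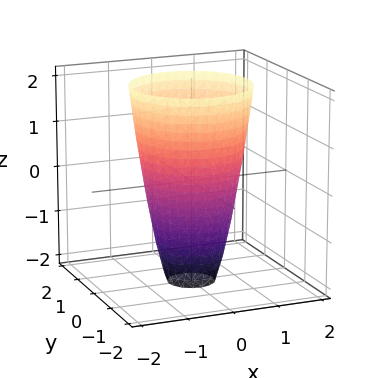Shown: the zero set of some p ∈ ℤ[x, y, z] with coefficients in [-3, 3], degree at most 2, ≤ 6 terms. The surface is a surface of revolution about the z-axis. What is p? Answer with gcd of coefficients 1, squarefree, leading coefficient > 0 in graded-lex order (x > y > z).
3*x^2 + 3*y^2 - z - 3

(a) deg p = 2. No degree-1 surface has this shape.
(b) Symmetries: rotational symmetry about the z-axis ⇒ p depends on x, y only through x² + y².
(c) Observable constraints: among the integer gridlines, it crosses the x-axis at x ∈ {-1, 1}; the y-axis gridline crossings are at y ∈ {-1, 1}.
(d) Assembling these constraints gives the stated polynomial.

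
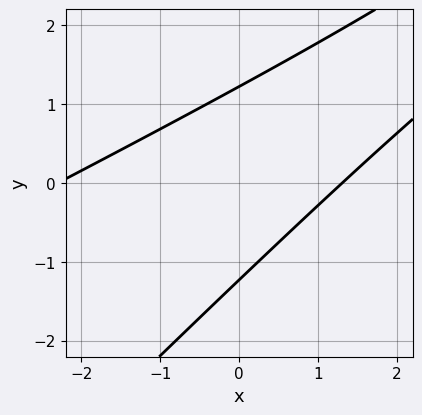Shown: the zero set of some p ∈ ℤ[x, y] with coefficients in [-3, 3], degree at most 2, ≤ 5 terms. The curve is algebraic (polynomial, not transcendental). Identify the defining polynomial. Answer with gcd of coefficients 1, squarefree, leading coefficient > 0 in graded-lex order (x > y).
x^2 - 3*x*y + 2*y^2 + x - 3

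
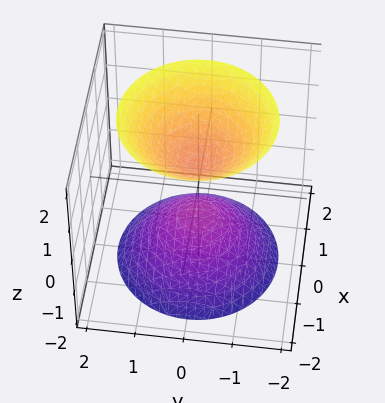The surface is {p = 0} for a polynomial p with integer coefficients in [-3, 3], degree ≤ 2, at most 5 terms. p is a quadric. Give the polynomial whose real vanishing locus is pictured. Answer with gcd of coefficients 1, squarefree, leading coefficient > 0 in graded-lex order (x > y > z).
(a) The picture has 2 separate pieces.
(b) deg p = 2.
(c) Symmetry: the z-axis is an axis of rotation, so x and y enter only as x² + y²; it's symmetric under z → −z, forcing even powers of z.
(d) Observable constraints: no x-intercept at any integer in the box; a circular section at z = -1 has radius between 0 and 1; it misses every integer gridline on the y-axis.
(e) Fitting integer coefficients to these (and the overall shape) gives p.

3*x^2 + 3*y^2 - 2*z^2 + 1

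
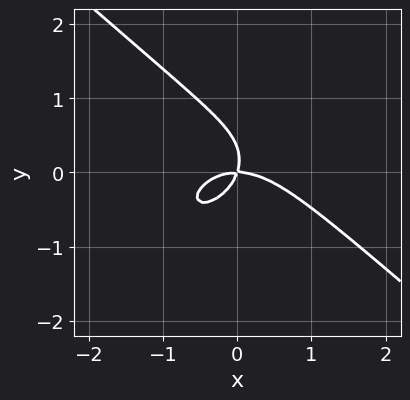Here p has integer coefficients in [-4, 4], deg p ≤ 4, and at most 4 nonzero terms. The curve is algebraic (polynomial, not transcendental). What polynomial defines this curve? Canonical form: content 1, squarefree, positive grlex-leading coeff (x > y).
2*x^3 + 3*y^3 + 3*x*y - y^2

1. deg p = 3. The shape is more complex than any degree-2 curve.
2. Against the integer gridlines: one x-axis crossing is at x = 0; it crosses the y-axis at the gridline y = 0.
3. Assembling these constraints gives the stated polynomial.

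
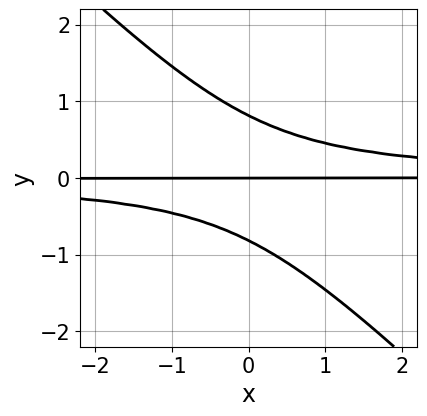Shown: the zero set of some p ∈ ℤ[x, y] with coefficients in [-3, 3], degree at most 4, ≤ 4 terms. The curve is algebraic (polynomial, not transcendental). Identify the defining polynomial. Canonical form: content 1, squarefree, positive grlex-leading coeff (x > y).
First, degree: no degree-2 curve has this shape, so deg p = 3.
Then, checking where it meets the axes: it crosses the y-axis at the gridline y = 0; every point of the x-axis in the box is on the curve.
Finally, matching integer coefficients to the picture gives p.

3*x*y^2 + 3*y^3 - 2*y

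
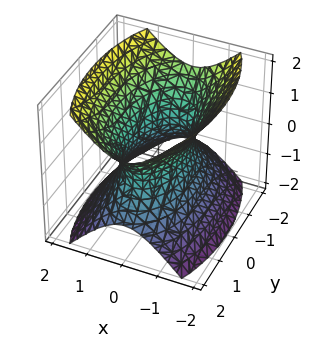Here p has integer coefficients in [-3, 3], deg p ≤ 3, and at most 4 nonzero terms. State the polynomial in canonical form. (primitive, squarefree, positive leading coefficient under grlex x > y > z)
(a) The degree is 2 — one connected sheet with a waist; a quadric.
(b) Symmetries: the z ↦ −z reflection is a symmetry, so z appears only in even powers; the x ↦ −x reflection is a symmetry, so x appears only in even powers; mirror symmetry y ↦ −y ⇒ only even powers of y.
(c) Observable constraints: the surface avoids every integer z-axis point in the box.
(d) Solving for integer coefficients yields p as stated.

3*x^2 + y^2 - 2*z^2 - 2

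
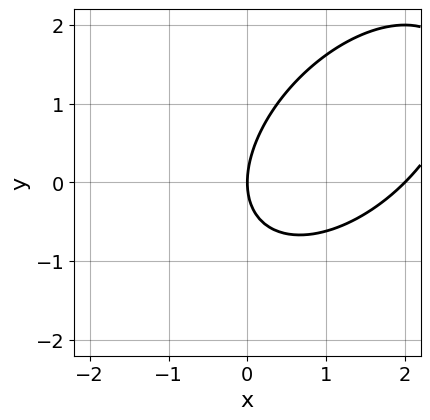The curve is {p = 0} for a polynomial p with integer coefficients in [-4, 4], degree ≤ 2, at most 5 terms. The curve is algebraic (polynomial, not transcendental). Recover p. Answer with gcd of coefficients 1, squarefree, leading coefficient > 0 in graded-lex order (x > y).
(a) The degree is 2 — a generic line meets the curve in up to 2 points.
(b) Checking where it meets the axes: among the integer gridlines, it crosses the x-axis at x ∈ {0, 2}; it meets the y-axis at y = 0 (among the integer gridlines).
(c) Assembling these constraints gives the stated polynomial.

x^2 - x*y + y^2 - 2*x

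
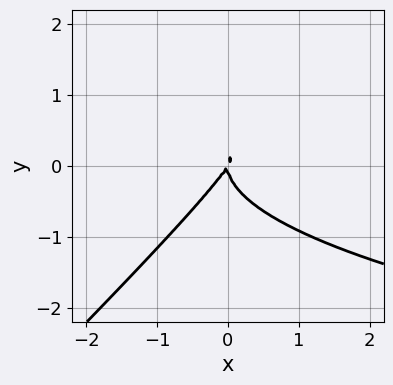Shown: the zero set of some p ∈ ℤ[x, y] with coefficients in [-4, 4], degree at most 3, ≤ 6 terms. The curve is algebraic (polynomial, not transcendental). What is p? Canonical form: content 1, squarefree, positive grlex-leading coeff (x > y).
First, degree: the shape is more complex than any degree-2 curve, so deg p = 3.
Next, observable constraints: it meets the x-axis at x = 0 (among the integer gridlines); it crosses the y-axis at the gridline y = 0.
Finally, the integer polynomial consistent with all of this is the stated p.

3*x*y^2 - 3*y^3 - 3*x^2 + 2*x*y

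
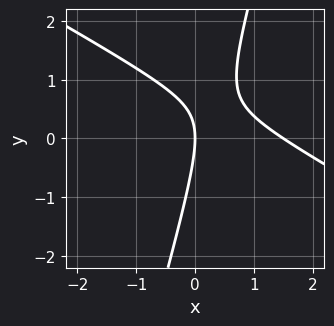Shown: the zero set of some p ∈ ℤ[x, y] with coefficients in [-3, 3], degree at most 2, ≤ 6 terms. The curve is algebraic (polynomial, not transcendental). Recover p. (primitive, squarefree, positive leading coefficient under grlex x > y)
1. The degree is 2 — the shape is more complex than any degree-1 curve.
2. From the axis intercepts and sections: it meets the x-axis at x = 0 (among the integer gridlines); it meets the y-axis at y = 0 (among the integer gridlines).
3. These observations pin down the coefficients.

2*x^2 + 3*x*y - y^2 - 3*x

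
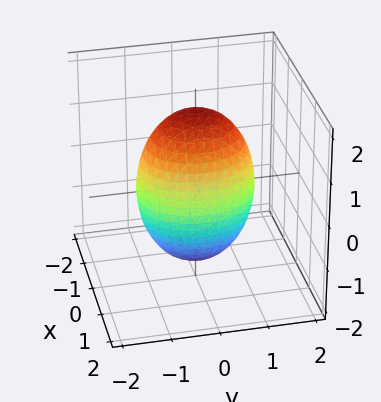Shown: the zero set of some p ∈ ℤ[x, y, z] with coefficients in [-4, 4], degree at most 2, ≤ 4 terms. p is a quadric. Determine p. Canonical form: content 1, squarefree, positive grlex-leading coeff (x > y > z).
3*x^2 + 2*y^2 + z^2 - 3

deg p = 2. A closed, bounded, convex surface; a quadric.
Symmetries: mirror symmetry y ↦ −y ⇒ only even powers of y; the x ↦ −x reflection is a symmetry, so x appears only in even powers; the z ↦ −z reflection is a symmetry, so z appears only in even powers.
Against the integer gridlines: the x-axis gridline crossings are at x ∈ {-1, 1}.
Solving for integer coefficients yields p as stated.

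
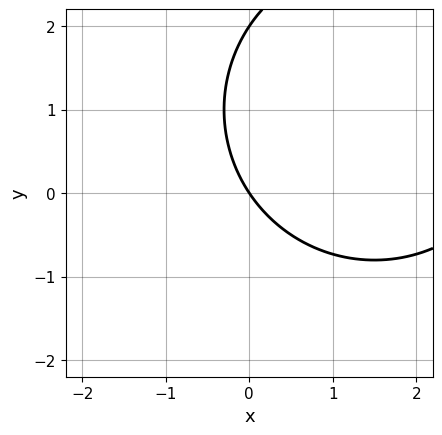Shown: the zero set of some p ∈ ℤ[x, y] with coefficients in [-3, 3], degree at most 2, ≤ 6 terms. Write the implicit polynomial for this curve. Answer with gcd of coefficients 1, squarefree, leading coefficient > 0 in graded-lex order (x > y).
x^2 + y^2 - 3*x - 2*y

1. deg p = 2. A generic line meets the curve in up to 2 points.
2. Observable constraints: one x-axis crossing is at x = 0; among the integer gridlines, it crosses the y-axis at y ∈ {0, 2}.
3. The integer polynomial consistent with all of this is the stated p.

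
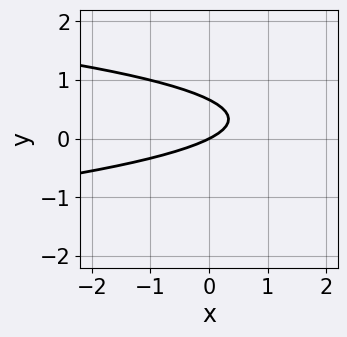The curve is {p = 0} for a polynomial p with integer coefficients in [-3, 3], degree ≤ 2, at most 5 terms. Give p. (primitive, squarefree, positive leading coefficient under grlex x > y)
First, the degree is 2 — the shape is more complex than any degree-1 curve.
Then, from the visible intercepts: one y-axis crossing is at y = 0; it meets the x-axis at x = 0 (among the integer gridlines).
Finally, matching integer coefficients to the picture gives p.

3*y^2 + x - 2*y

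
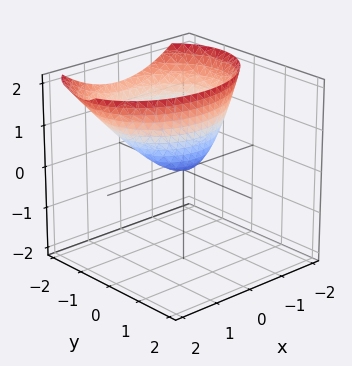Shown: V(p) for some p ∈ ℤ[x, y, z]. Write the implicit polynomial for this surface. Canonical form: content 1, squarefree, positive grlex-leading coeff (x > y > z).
(a) The degree is 2 — a generic line meets the surface in up to 2 points.
(b) Checking where it meets the axes: it crosses the y-axis at the gridline y = 0; it meets the x-axis at x = 0 (among the integer gridlines); it meets the z-axis at z = 0 (among the integer gridlines).
(c) Matching integer coefficients to the picture gives p.

2*x^2 + 3*y^2 + 3*y*z - 3*z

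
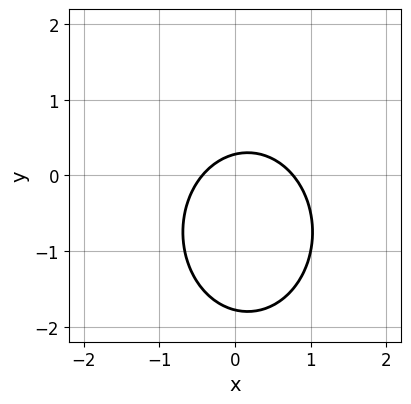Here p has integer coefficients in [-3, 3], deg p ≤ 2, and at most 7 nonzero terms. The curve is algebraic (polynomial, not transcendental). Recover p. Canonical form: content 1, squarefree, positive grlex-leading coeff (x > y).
Degree: the shape is more complex than any degree-1 curve, so deg p = 2.
Solving for integer coefficients yields p as stated.

3*x^2 + 2*y^2 - x + 3*y - 1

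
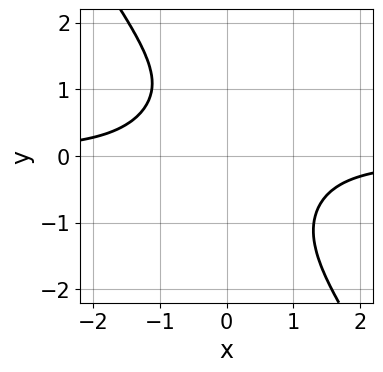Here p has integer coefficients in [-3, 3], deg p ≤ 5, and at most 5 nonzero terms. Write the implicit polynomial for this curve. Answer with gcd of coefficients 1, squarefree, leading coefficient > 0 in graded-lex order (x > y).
3*x^3*y + y^4 + x^2 - y + 3

First, the degree is 4 — a generic line meets the curve in up to 4 points.
Next, reading off the gridlines: the curve avoids every integer y-axis point in the box; it misses every integer gridline on the x-axis.
Finally, together with the visible shape, these determine p as stated.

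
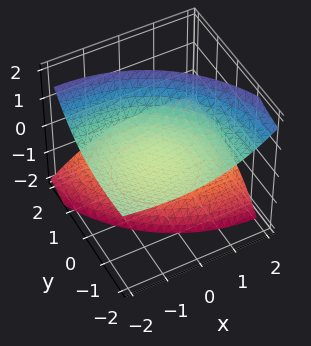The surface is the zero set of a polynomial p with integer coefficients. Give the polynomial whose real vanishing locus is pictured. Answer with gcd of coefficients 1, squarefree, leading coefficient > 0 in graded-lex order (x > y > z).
x^2 + 2*x*z + y^2 + 3*y*z - 2*z^2 + 2

1. The picture has 2 separate pieces.
2. The degree is 2 — no degree-1 surface has this shape.
3. From the visible intercepts: the z-axis gridline crossings are at z ∈ {-1, 1}; no y-intercept at any integer in the box; it misses every integer gridline on the x-axis.
4. Putting this together gives p.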